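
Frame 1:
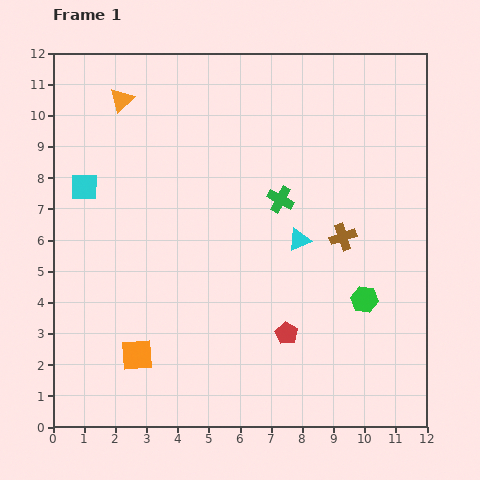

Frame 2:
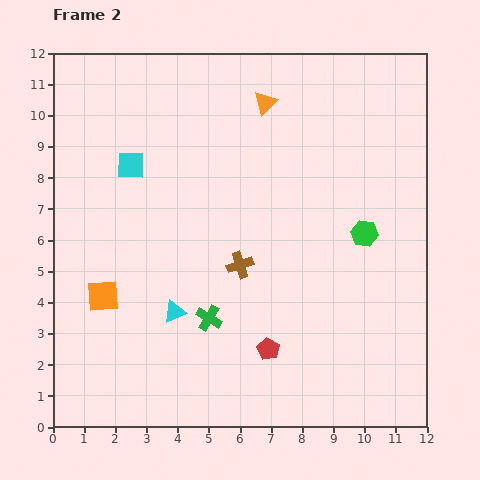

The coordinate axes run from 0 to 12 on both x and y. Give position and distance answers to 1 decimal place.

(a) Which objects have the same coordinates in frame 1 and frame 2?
none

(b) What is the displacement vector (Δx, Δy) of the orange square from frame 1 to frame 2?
(-1.1, 1.9)

The orange square was at (2.7, 2.3) in frame 1 and (1.6, 4.2) in frame 2.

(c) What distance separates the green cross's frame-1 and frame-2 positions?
4.4

The green cross moved from (7.3, 7.3) to (5.0, 3.5), a distance of √(2.3² + 3.8²) ≈ 4.4.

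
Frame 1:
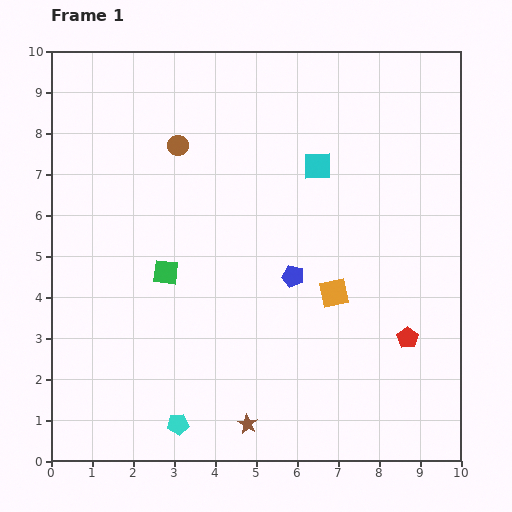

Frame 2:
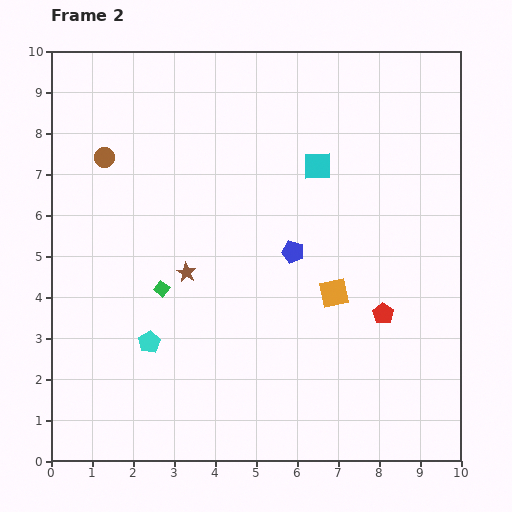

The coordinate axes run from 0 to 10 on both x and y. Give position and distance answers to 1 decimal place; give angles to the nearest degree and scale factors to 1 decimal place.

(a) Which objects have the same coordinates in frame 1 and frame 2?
the orange square, the cyan square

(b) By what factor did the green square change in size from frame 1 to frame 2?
0.6×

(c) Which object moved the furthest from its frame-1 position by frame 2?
the brown star

(moved 4.0; next 2.1)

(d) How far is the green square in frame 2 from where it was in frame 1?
0.4

The green square moved from (2.8, 4.6) to (2.7, 4.2), a distance of √(0.1² + 0.4²) ≈ 0.4.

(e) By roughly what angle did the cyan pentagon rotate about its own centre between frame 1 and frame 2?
25° counter-clockwise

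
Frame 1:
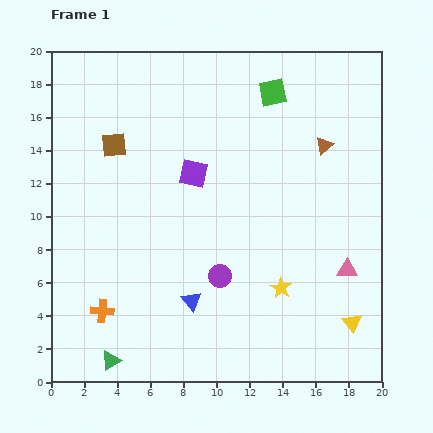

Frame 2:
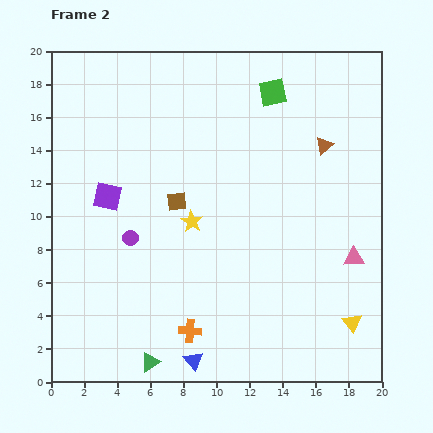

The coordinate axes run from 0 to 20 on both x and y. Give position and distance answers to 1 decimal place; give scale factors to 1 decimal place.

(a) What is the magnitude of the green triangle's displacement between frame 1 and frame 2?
2.4

The green triangle moved from (3.6, 1.3) to (6.0, 1.2), a distance of √(2.4² + 0.1²) ≈ 2.4.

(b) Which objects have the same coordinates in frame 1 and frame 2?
the yellow triangle, the green square, the brown triangle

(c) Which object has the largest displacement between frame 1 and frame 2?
the yellow star

(moved 6.7; next 5.9)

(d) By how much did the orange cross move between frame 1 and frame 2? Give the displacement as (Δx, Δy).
(5.3, -1.2)

The orange cross was at (3.1, 4.3) in frame 1 and (8.4, 3.1) in frame 2.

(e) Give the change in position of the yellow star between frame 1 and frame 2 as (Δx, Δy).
(-5.4, 4.0)

The yellow star was at (13.9, 5.7) in frame 1 and (8.5, 9.7) in frame 2.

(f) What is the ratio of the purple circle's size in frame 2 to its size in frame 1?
0.7×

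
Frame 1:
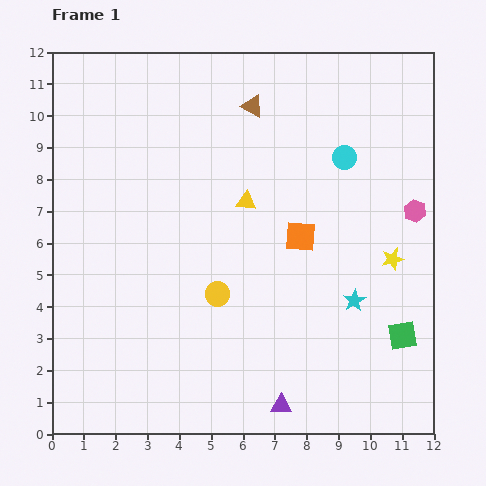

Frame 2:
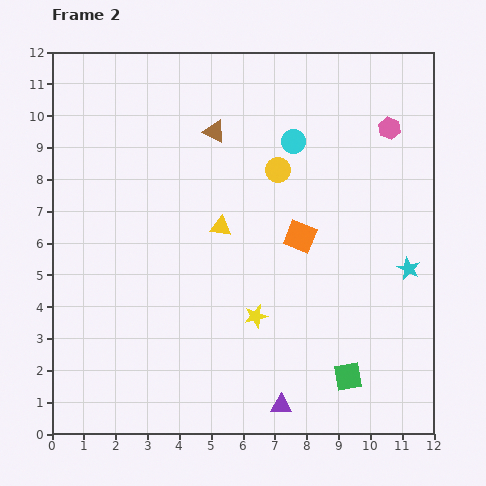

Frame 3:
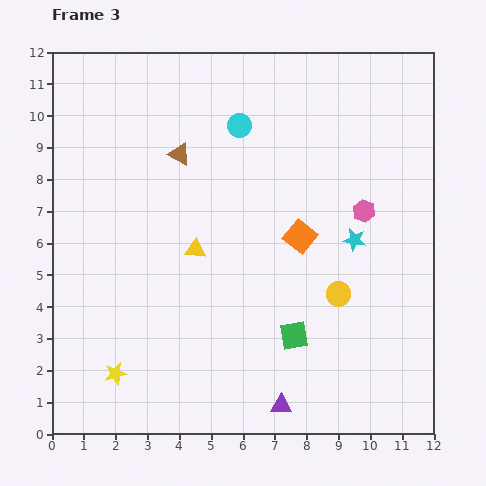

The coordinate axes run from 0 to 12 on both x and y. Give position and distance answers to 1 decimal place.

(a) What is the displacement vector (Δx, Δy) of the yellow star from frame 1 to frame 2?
(-4.3, -1.8)

The yellow star was at (10.7, 5.5) in frame 1 and (6.4, 3.7) in frame 2.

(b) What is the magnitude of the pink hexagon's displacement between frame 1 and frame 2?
2.7

The pink hexagon moved from (11.4, 7.0) to (10.6, 9.6), a distance of √(0.8² + 2.6²) ≈ 2.7.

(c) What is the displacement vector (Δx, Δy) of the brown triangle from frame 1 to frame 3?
(-2.3, -1.5)

The brown triangle was at (6.3, 10.3) in frame 1 and (4.0, 8.8) in frame 3.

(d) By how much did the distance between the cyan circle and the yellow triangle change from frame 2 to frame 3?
+0.6

Distance in frame 2: 3.5. Distance in frame 3: 4.1.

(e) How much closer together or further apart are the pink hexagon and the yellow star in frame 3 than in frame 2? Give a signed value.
+2.1

Distance in frame 2: 7.2. Distance in frame 3: 9.3.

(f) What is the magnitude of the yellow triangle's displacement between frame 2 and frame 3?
1.1

The yellow triangle moved from (5.3, 6.5) to (4.5, 5.8), a distance of √(0.8² + 0.7²) ≈ 1.1.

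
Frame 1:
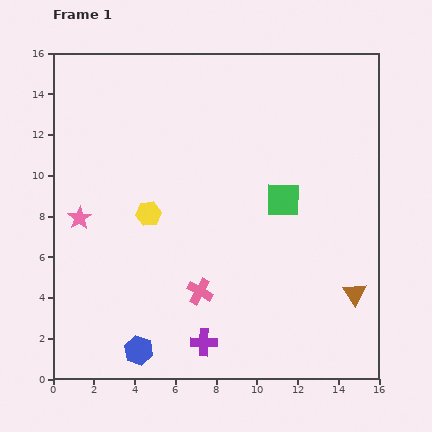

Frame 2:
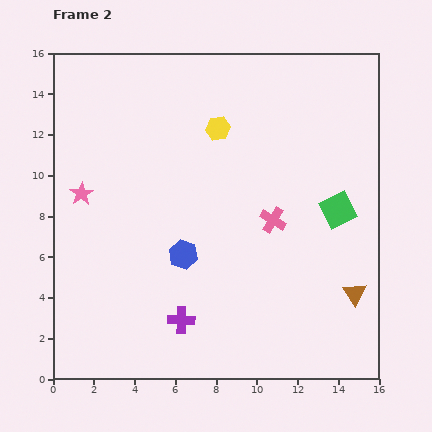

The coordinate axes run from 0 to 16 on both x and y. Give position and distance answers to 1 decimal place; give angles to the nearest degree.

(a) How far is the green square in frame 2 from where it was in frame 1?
2.7

The green square moved from (11.3, 8.8) to (14.0, 8.3), a distance of √(2.7² + 0.5²) ≈ 2.7.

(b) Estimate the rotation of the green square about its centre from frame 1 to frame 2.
28° counter-clockwise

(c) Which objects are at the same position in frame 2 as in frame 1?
the brown triangle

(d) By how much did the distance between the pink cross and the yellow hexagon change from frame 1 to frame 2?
+0.7

Distance in frame 1: 4.5. Distance in frame 2: 5.2.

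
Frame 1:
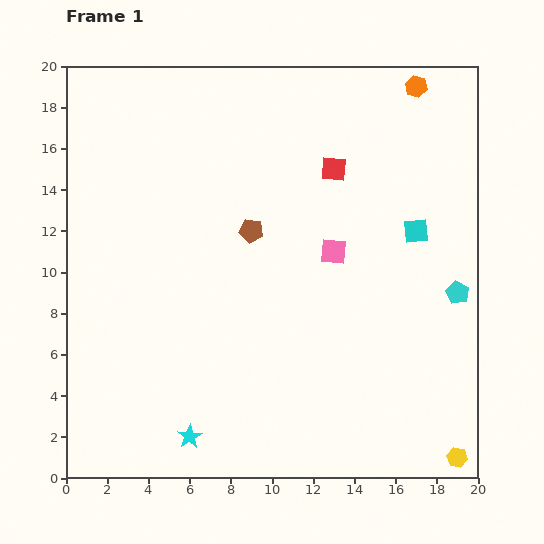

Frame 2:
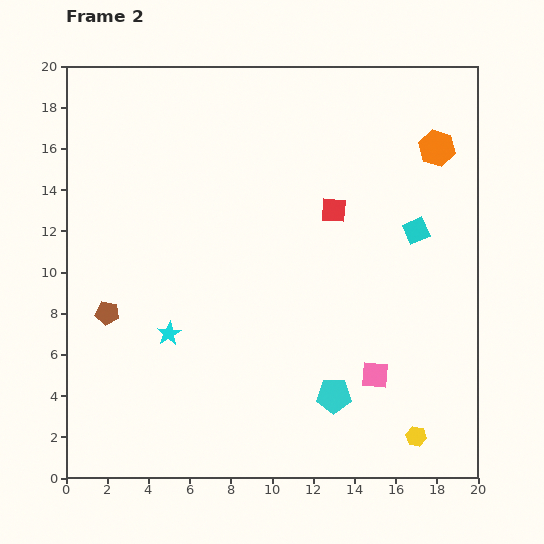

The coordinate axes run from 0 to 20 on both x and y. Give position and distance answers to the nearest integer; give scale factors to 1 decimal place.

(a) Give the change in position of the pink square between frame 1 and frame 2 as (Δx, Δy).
(2, -6)

The pink square was at (13, 11) in frame 1 and (15, 5) in frame 2.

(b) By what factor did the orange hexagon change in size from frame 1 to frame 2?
1.6×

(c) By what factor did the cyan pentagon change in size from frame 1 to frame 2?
1.5×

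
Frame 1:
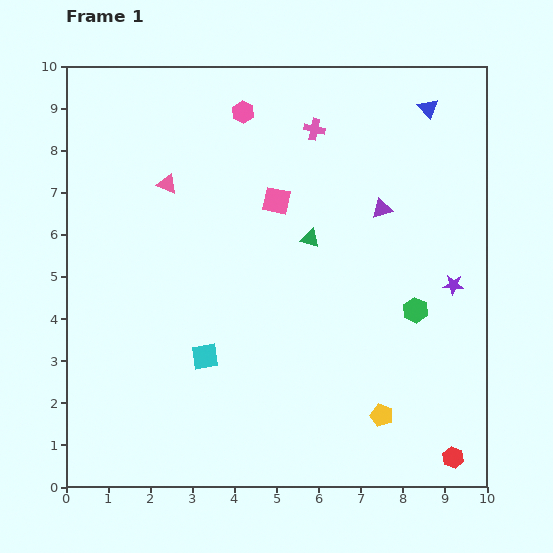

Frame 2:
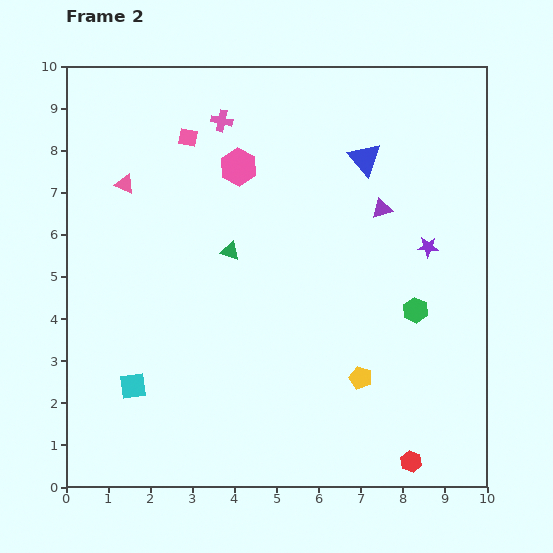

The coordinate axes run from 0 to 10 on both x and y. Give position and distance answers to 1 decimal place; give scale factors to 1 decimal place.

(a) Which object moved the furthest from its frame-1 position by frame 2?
the pink square

(moved 2.6; next 2.2)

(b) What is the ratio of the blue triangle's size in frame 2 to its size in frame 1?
1.6×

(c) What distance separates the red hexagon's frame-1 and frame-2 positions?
1.0

The red hexagon moved from (9.2, 0.7) to (8.2, 0.6), a distance of √(1.0² + 0.1²) ≈ 1.0.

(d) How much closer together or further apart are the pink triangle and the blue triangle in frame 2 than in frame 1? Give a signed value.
-0.8

Distance in frame 1: 6.5. Distance in frame 2: 5.7.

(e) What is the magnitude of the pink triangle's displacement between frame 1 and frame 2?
1.0

The pink triangle moved from (2.4, 7.2) to (1.4, 7.2), a distance of √(1.0² + 0.0²) ≈ 1.0.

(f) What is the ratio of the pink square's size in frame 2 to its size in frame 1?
0.7×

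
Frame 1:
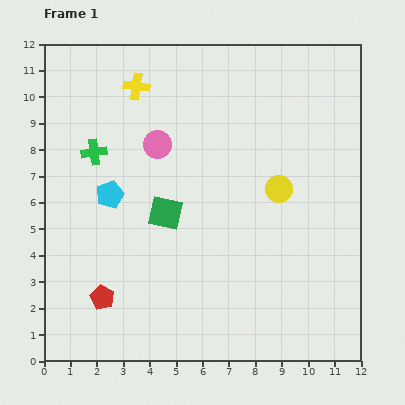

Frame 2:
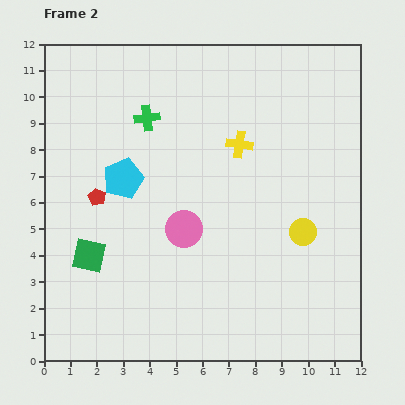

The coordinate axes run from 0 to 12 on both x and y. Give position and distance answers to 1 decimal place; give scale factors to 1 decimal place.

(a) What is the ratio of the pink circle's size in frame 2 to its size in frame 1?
1.3×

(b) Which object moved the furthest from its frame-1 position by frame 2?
the yellow cross

(moved 4.5; next 3.8)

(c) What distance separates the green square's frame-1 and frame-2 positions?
3.3

The green square moved from (4.6, 5.6) to (1.7, 4.0), a distance of √(2.9² + 1.6²) ≈ 3.3.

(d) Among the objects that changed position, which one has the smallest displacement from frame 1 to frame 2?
the cyan pentagon

(moved 0.8)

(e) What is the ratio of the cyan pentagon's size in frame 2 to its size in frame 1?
1.5×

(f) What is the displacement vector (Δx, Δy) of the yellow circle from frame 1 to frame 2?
(0.9, -1.6)

The yellow circle was at (8.9, 6.5) in frame 1 and (9.8, 4.9) in frame 2.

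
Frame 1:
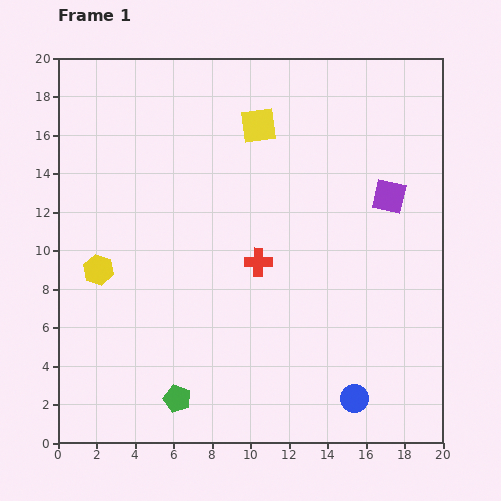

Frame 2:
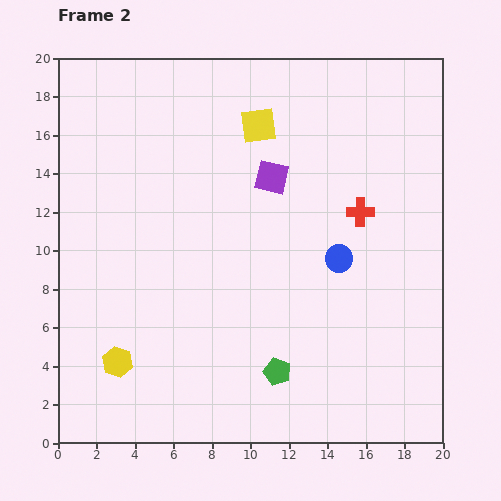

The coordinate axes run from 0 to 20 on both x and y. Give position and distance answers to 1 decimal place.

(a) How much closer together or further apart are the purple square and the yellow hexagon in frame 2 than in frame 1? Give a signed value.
-3.1

Distance in frame 1: 15.6. Distance in frame 2: 12.5.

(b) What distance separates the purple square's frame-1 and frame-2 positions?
6.2

The purple square moved from (17.2, 12.8) to (11.1, 13.8), a distance of √(6.1² + 1.0²) ≈ 6.2.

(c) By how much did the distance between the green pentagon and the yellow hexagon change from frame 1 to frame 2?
+0.4

Distance in frame 1: 7.9. Distance in frame 2: 8.3.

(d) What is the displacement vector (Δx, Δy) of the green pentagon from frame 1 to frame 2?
(5.2, 1.4)

The green pentagon was at (6.2, 2.3) in frame 1 and (11.4, 3.7) in frame 2.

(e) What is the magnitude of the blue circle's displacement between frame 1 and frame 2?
7.3

The blue circle moved from (15.4, 2.3) to (14.6, 9.6), a distance of √(0.8² + 7.3²) ≈ 7.3.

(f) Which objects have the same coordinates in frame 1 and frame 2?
the yellow square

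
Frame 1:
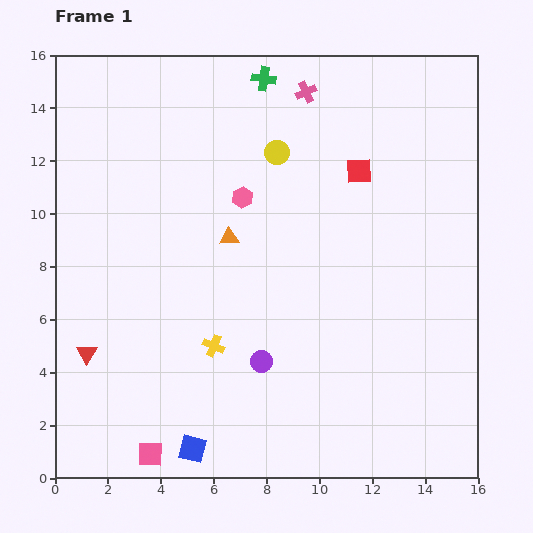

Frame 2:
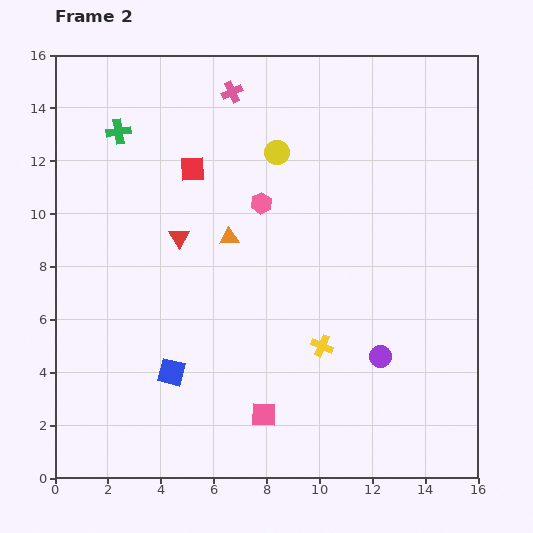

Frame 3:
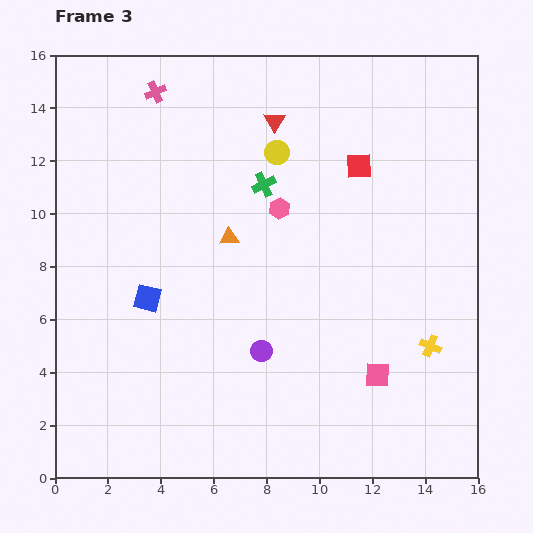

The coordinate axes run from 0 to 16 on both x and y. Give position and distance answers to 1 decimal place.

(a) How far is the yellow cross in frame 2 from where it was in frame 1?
4.1

The yellow cross moved from (6.0, 5.0) to (10.1, 5.0), a distance of √(4.1² + 0.0²) ≈ 4.1.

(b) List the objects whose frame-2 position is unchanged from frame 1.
the yellow circle, the orange triangle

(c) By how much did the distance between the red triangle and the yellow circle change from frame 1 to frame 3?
-9.3

Distance in frame 1: 10.5. Distance in frame 3: 1.2.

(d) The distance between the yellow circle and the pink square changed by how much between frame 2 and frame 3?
-0.7

Distance in frame 2: 9.9. Distance in frame 3: 9.2.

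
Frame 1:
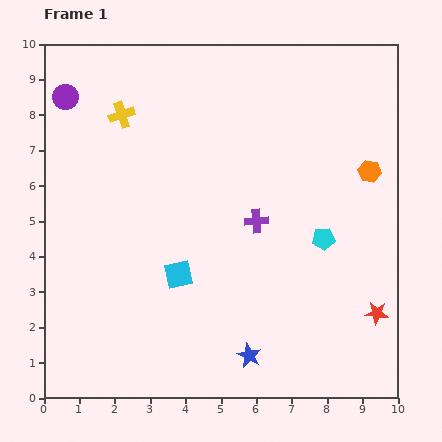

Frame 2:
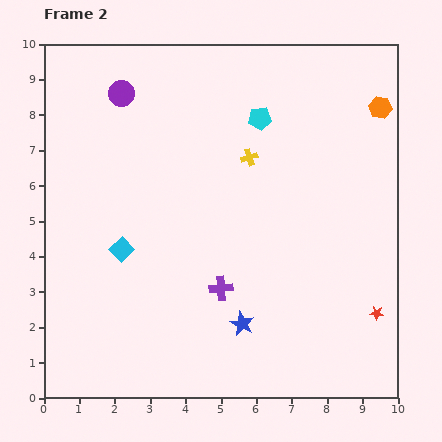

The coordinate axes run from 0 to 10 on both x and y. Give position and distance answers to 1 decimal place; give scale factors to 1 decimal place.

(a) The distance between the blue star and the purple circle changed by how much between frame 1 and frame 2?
-1.7

Distance in frame 1: 9.0. Distance in frame 2: 7.3.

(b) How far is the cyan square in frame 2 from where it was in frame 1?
1.7

The cyan square moved from (3.8, 3.5) to (2.2, 4.2), a distance of √(1.6² + 0.7²) ≈ 1.7.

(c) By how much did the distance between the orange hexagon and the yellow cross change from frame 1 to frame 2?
-3.2

Distance in frame 1: 7.2. Distance in frame 2: 4.0.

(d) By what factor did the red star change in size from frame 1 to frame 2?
0.6×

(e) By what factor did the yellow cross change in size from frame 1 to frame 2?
0.6×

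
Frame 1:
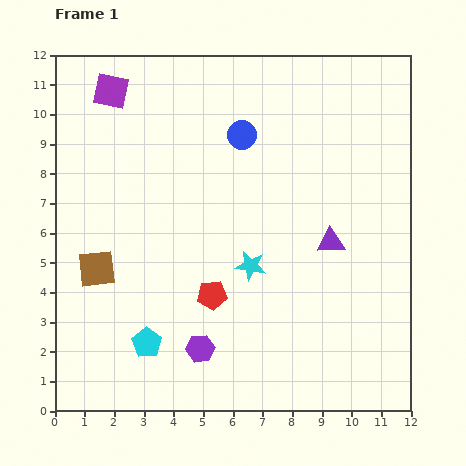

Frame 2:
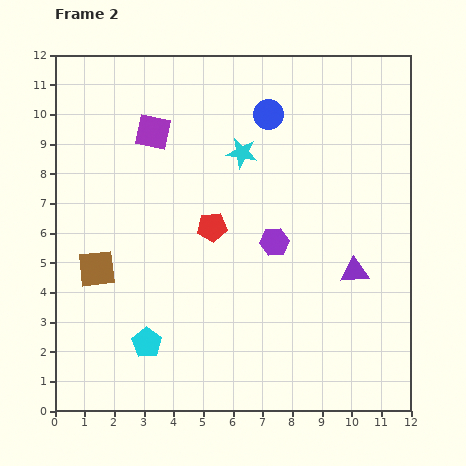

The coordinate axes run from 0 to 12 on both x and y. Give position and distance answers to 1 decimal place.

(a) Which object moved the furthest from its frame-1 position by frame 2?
the purple hexagon

(moved 4.4; next 3.8)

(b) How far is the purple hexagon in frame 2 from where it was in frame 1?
4.4

The purple hexagon moved from (4.9, 2.1) to (7.4, 5.7), a distance of √(2.5² + 3.6²) ≈ 4.4.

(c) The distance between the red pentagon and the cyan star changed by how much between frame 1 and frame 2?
+1.1

Distance in frame 1: 1.6. Distance in frame 2: 2.7.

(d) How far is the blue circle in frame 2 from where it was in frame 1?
1.1

The blue circle moved from (6.3, 9.3) to (7.2, 10.0), a distance of √(0.9² + 0.7²) ≈ 1.1.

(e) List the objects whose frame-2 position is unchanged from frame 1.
the cyan pentagon, the brown square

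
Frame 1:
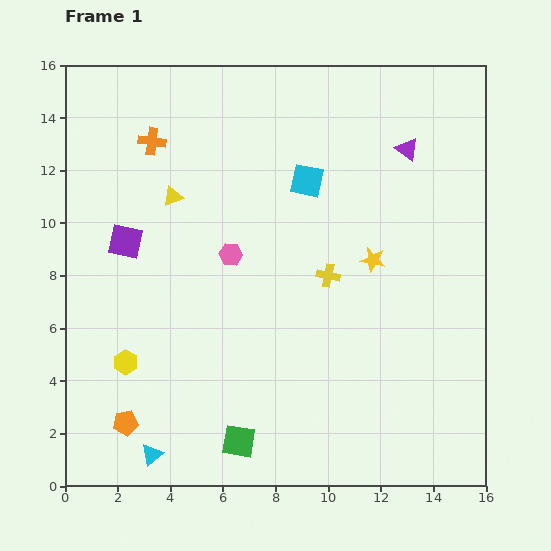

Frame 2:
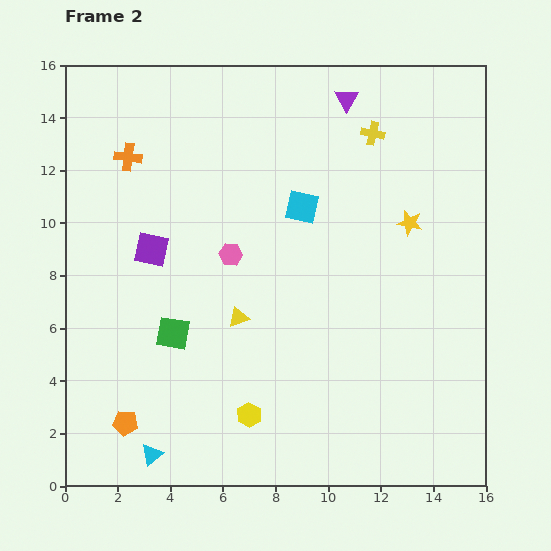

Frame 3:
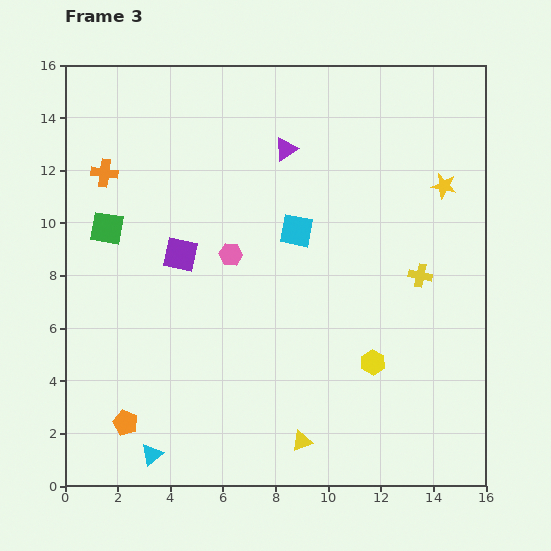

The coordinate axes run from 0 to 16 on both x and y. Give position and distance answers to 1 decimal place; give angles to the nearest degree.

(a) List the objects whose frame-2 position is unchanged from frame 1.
the pink hexagon, the orange pentagon, the cyan triangle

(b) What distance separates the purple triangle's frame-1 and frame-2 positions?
3.0

The purple triangle moved from (13.0, 12.8) to (10.7, 14.7), a distance of √(2.3² + 1.9²) ≈ 3.0.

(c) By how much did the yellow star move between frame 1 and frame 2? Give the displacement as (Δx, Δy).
(1.4, 1.4)

The yellow star was at (11.7, 8.6) in frame 1 and (13.1, 10.0) in frame 2.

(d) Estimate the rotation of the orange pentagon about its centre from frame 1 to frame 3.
31° clockwise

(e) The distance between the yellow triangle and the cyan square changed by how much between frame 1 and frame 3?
+2.9

Distance in frame 1: 5.1. Distance in frame 3: 8.0.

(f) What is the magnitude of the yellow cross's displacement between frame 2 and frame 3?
5.7

The yellow cross moved from (11.7, 13.4) to (13.5, 8.0), a distance of √(1.8² + 5.4²) ≈ 5.7.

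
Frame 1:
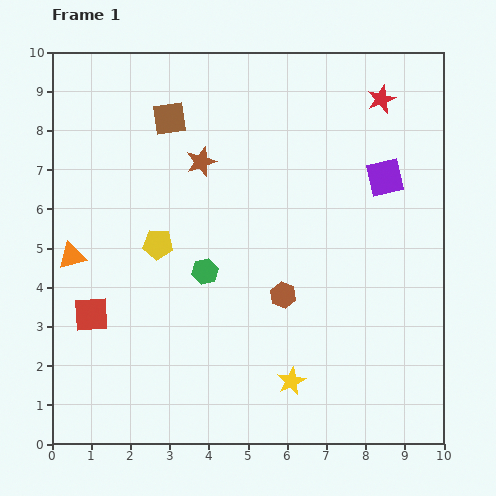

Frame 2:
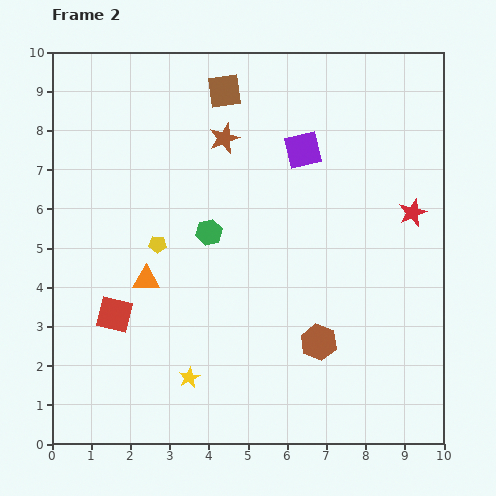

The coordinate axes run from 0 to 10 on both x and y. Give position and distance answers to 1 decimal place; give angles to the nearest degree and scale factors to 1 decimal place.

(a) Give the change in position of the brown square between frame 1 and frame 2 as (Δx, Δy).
(1.4, 0.7)

The brown square was at (3.0, 8.3) in frame 1 and (4.4, 9.0) in frame 2.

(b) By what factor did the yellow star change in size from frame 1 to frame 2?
0.7×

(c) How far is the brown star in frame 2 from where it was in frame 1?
0.8

The brown star moved from (3.8, 7.2) to (4.4, 7.8), a distance of √(0.6² + 0.6²) ≈ 0.8.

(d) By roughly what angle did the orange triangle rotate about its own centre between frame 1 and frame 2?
16° clockwise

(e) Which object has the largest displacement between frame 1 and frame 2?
the red star

(moved 3.0; next 2.6)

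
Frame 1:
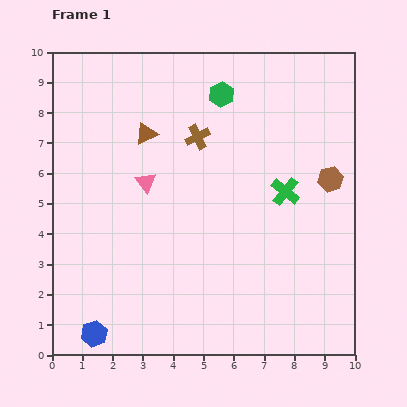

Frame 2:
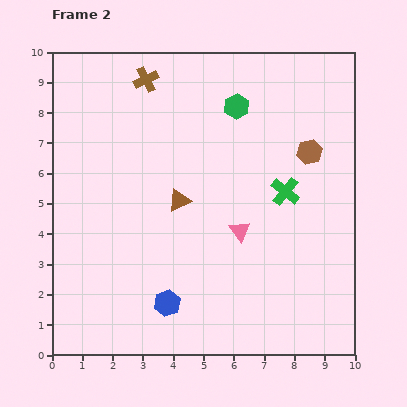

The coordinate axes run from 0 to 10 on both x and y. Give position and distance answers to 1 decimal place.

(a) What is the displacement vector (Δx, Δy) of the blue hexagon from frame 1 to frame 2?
(2.4, 1.0)

The blue hexagon was at (1.4, 0.7) in frame 1 and (3.8, 1.7) in frame 2.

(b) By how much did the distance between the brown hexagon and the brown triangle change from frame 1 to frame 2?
-1.7

Distance in frame 1: 6.3. Distance in frame 2: 4.6.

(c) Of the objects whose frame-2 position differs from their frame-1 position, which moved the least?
the green hexagon

(moved 0.6)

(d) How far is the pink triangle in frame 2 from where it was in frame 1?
3.5

The pink triangle moved from (3.1, 5.7) to (6.2, 4.1), a distance of √(3.1² + 1.6²) ≈ 3.5.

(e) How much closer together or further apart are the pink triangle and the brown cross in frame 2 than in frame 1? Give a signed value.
+3.6

Distance in frame 1: 2.3. Distance in frame 2: 5.9.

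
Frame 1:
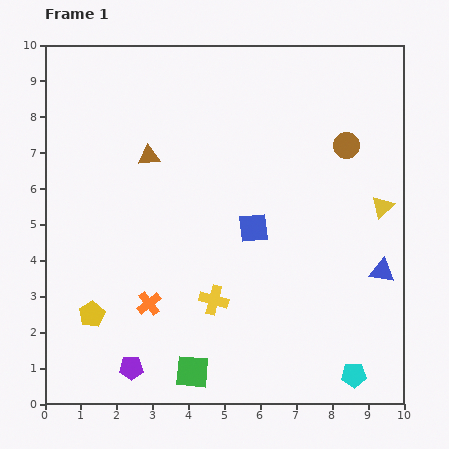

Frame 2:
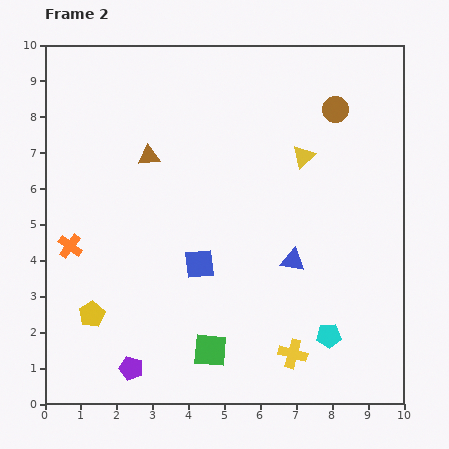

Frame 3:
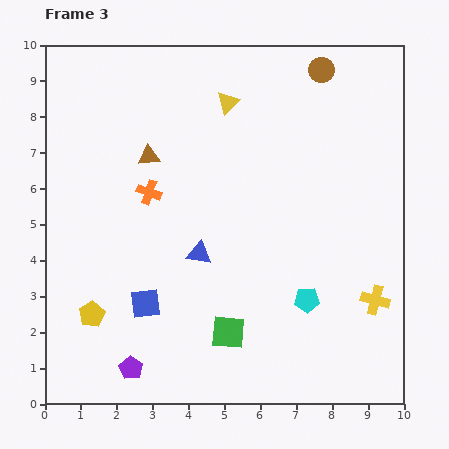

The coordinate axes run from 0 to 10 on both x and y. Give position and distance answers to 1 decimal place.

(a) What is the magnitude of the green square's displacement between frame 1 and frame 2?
0.8

The green square moved from (4.1, 0.9) to (4.6, 1.5), a distance of √(0.5² + 0.6²) ≈ 0.8.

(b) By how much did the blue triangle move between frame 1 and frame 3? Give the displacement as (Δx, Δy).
(-5.1, 0.5)

The blue triangle was at (9.4, 3.7) in frame 1 and (4.3, 4.2) in frame 3.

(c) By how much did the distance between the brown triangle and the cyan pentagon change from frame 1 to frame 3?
-2.4

Distance in frame 1: 8.3. Distance in frame 3: 5.9.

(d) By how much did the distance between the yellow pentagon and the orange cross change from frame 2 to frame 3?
+1.8

Distance in frame 2: 2.0. Distance in frame 3: 3.8.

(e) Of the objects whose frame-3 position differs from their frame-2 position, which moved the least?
the green square

(moved 0.7)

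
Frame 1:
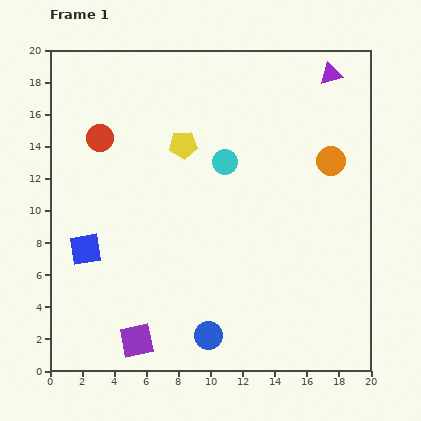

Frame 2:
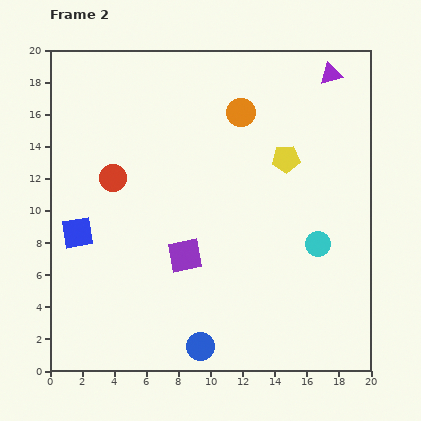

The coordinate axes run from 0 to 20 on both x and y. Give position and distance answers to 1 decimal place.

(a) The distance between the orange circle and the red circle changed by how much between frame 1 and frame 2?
-5.5

Distance in frame 1: 14.5. Distance in frame 2: 9.0.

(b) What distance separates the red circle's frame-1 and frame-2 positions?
2.6

The red circle moved from (3.1, 14.5) to (3.9, 12.0), a distance of √(0.8² + 2.5²) ≈ 2.6.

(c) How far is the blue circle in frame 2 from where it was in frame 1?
0.9

The blue circle moved from (9.9, 2.2) to (9.4, 1.5), a distance of √(0.5² + 0.7²) ≈ 0.9.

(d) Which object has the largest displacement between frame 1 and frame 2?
the cyan circle

(moved 7.7; next 6.5)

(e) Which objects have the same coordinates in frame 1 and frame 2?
the purple triangle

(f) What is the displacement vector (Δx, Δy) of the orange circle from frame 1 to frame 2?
(-5.6, 3.0)

The orange circle was at (17.5, 13.1) in frame 1 and (11.9, 16.1) in frame 2.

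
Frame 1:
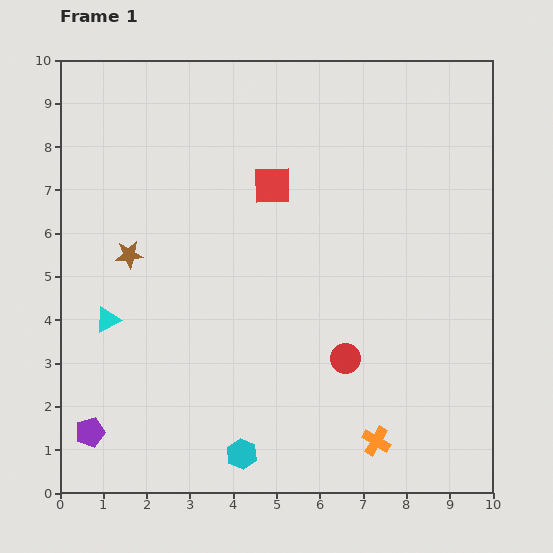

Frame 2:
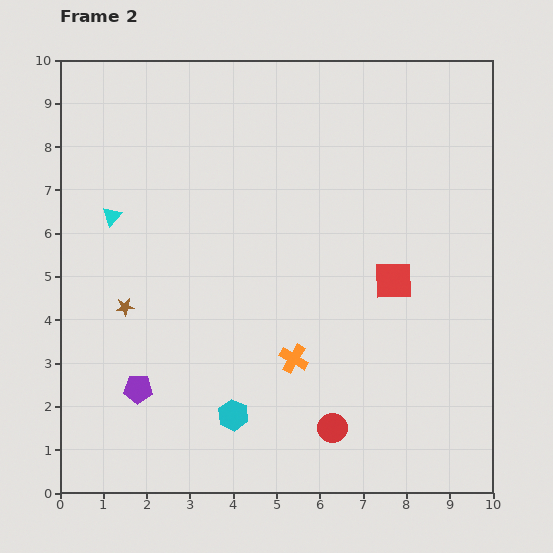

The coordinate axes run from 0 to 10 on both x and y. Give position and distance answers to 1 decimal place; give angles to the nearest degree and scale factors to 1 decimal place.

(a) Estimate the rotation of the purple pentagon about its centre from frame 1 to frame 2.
18° clockwise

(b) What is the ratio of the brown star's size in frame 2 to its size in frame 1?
0.6×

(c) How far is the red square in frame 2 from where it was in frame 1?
3.6

The red square moved from (4.9, 7.1) to (7.7, 4.9), a distance of √(2.8² + 2.2²) ≈ 3.6.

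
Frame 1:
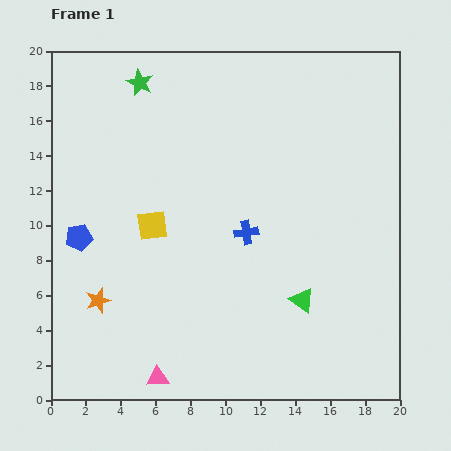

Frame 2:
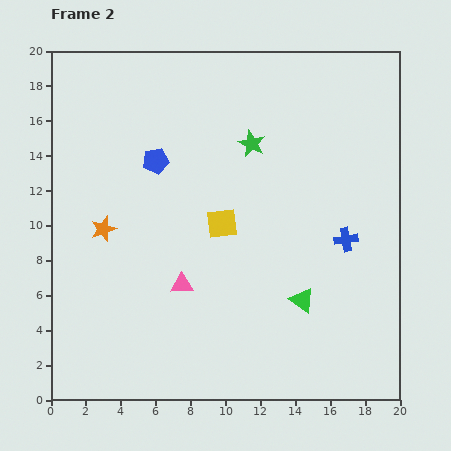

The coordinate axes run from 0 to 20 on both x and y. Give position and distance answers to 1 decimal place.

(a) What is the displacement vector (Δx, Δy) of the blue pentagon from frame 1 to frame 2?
(4.4, 4.4)

The blue pentagon was at (1.6, 9.3) in frame 1 and (6.0, 13.7) in frame 2.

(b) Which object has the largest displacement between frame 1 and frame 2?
the green star

(moved 7.3; next 6.2)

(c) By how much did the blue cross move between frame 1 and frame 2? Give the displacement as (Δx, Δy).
(5.7, -0.4)

The blue cross was at (11.2, 9.6) in frame 1 and (16.9, 9.2) in frame 2.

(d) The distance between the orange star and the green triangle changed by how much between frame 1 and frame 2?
+0.4

Distance in frame 1: 11.7. Distance in frame 2: 12.1.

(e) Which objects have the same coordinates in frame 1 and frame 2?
the green triangle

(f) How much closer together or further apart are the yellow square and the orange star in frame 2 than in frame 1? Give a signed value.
+1.5

Distance in frame 1: 5.3. Distance in frame 2: 6.8.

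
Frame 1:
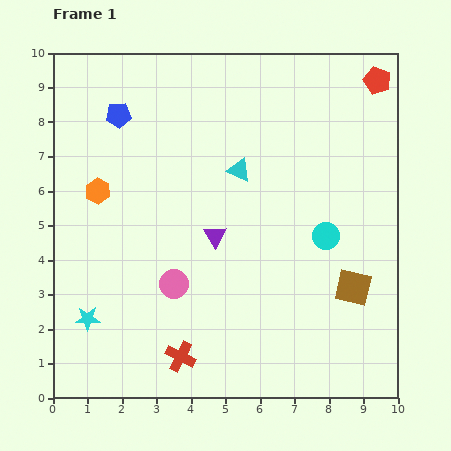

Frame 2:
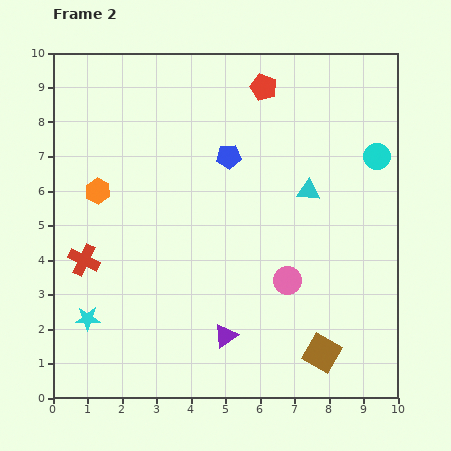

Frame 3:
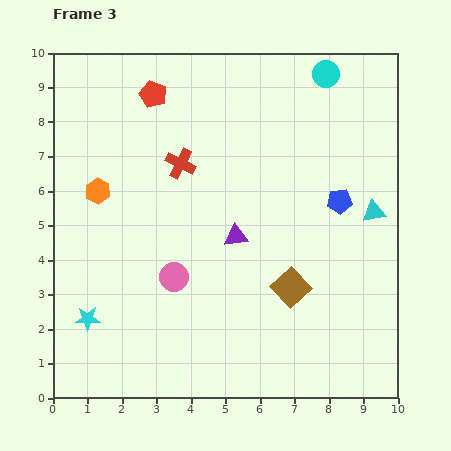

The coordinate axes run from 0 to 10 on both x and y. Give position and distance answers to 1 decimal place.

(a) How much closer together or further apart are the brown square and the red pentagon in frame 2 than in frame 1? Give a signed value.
+1.9

Distance in frame 1: 6.0. Distance in frame 2: 7.9.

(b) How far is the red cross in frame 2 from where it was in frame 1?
4.0

The red cross moved from (3.7, 1.2) to (0.9, 4.0), a distance of √(2.8² + 2.8²) ≈ 4.0.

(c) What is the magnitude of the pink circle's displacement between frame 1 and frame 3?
0.2

The pink circle moved from (3.5, 3.3) to (3.5, 3.5), a distance of √(0.0² + 0.2²) ≈ 0.2.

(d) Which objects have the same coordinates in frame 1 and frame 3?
the orange hexagon, the cyan star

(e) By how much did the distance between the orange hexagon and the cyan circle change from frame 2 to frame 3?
-0.8

Distance in frame 2: 8.2. Distance in frame 3: 7.4.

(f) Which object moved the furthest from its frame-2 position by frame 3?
the red cross

(moved 4.0; next 3.5)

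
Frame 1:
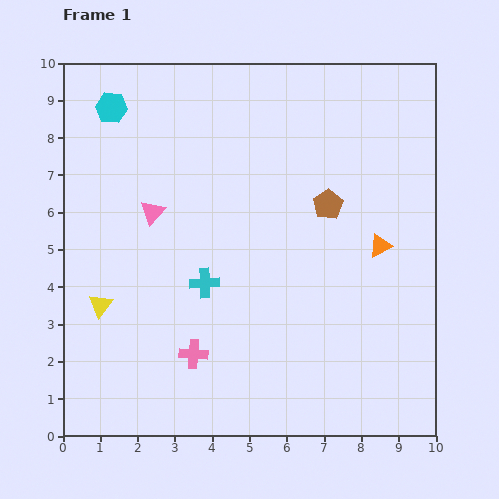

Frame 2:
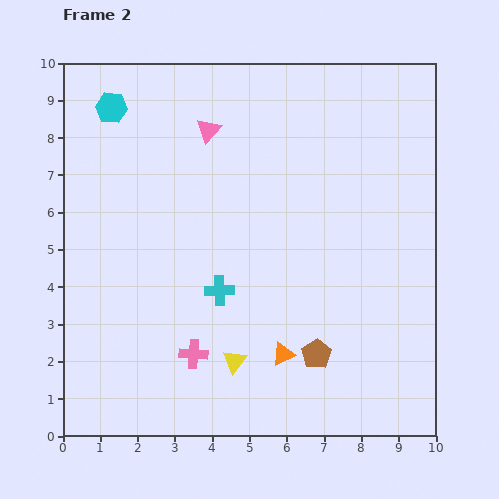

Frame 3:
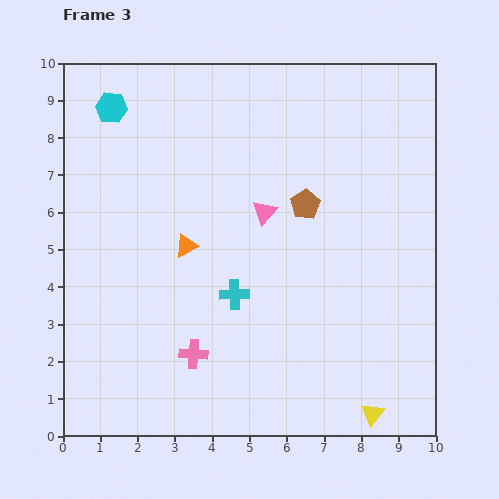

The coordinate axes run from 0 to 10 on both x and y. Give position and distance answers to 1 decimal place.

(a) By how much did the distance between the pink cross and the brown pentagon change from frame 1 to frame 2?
-2.1

Distance in frame 1: 5.4. Distance in frame 2: 3.3.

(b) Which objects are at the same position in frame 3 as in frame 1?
the cyan hexagon, the pink cross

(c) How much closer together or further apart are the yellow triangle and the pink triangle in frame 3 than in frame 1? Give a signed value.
+3.2

Distance in frame 1: 2.9. Distance in frame 3: 6.1.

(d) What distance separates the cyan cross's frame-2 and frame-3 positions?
0.4

The cyan cross moved from (4.2, 3.9) to (4.6, 3.8), a distance of √(0.4² + 0.1²) ≈ 0.4.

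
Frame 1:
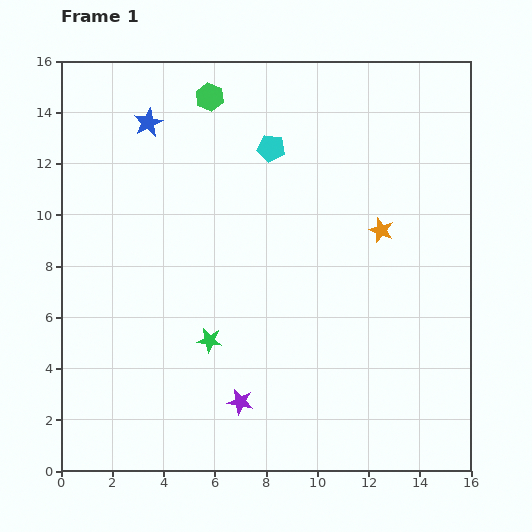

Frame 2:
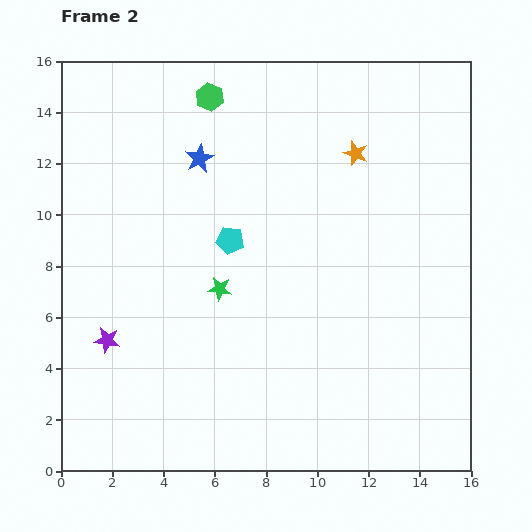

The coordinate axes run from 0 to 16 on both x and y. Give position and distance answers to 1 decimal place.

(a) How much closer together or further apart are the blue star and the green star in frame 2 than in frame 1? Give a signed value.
-3.6

Distance in frame 1: 8.8. Distance in frame 2: 5.2.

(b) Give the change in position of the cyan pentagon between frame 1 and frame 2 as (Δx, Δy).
(-1.6, -3.6)

The cyan pentagon was at (8.2, 12.6) in frame 1 and (6.6, 9.0) in frame 2.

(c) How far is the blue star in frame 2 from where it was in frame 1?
2.4

The blue star moved from (3.4, 13.6) to (5.4, 12.2), a distance of √(2.0² + 1.4²) ≈ 2.4.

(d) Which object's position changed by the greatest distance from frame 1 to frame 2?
the purple star

(moved 5.7; next 3.9)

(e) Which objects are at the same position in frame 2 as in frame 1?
the green hexagon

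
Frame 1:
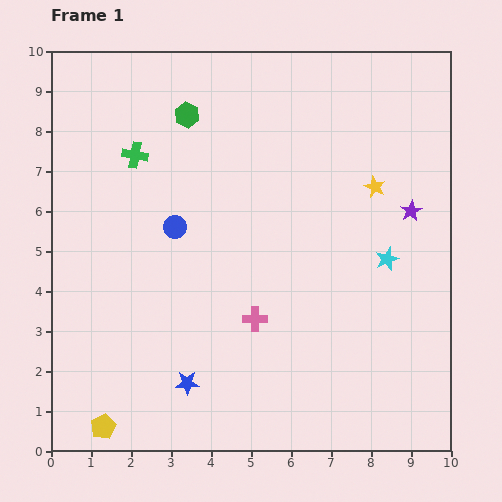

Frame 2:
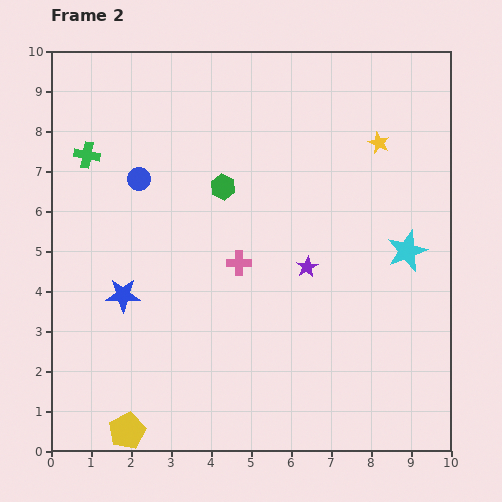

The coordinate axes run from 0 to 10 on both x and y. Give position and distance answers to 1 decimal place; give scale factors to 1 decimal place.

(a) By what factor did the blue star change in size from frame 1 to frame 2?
1.4×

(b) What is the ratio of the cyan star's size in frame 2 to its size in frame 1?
1.7×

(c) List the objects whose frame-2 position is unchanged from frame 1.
none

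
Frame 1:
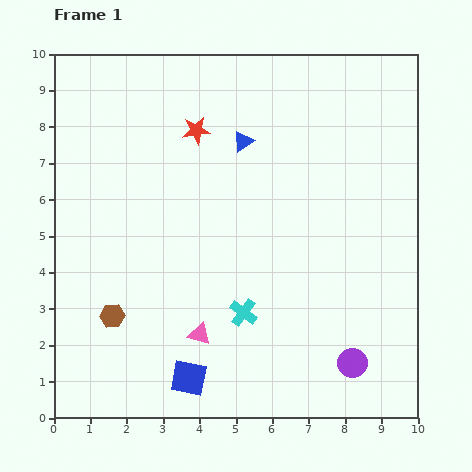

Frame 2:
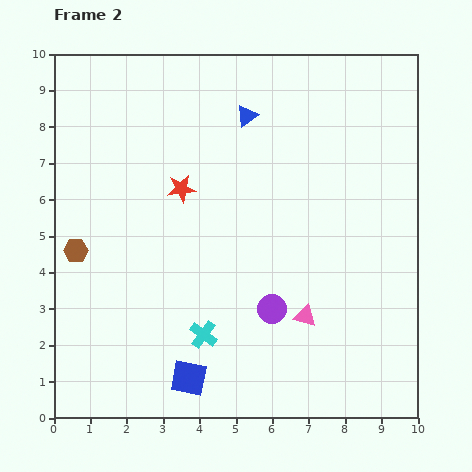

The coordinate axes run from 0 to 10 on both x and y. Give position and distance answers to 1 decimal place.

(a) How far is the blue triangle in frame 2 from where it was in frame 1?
0.7

The blue triangle moved from (5.2, 7.6) to (5.3, 8.3), a distance of √(0.1² + 0.7²) ≈ 0.7.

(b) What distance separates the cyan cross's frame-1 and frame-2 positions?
1.3

The cyan cross moved from (5.2, 2.9) to (4.1, 2.3), a distance of √(1.1² + 0.6²) ≈ 1.3.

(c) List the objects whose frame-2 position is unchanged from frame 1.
the blue square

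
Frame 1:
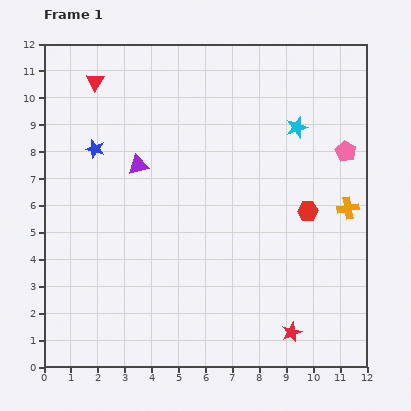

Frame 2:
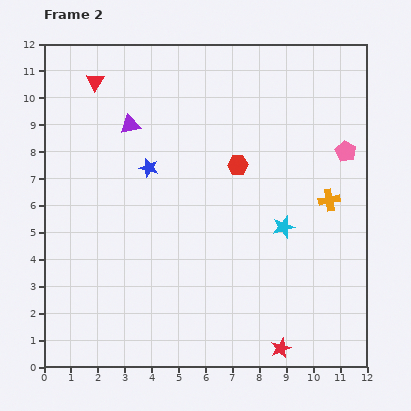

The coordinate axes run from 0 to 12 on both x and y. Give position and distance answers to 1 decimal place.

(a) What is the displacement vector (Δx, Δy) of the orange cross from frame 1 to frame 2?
(-0.7, 0.3)

The orange cross was at (11.3, 5.9) in frame 1 and (10.6, 6.2) in frame 2.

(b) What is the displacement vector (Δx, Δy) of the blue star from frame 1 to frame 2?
(2.0, -0.7)

The blue star was at (1.9, 8.1) in frame 1 and (3.9, 7.4) in frame 2.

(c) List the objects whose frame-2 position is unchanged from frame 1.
the pink pentagon, the red triangle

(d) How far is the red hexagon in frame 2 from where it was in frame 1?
3.1

The red hexagon moved from (9.8, 5.8) to (7.2, 7.5), a distance of √(2.6² + 1.7²) ≈ 3.1.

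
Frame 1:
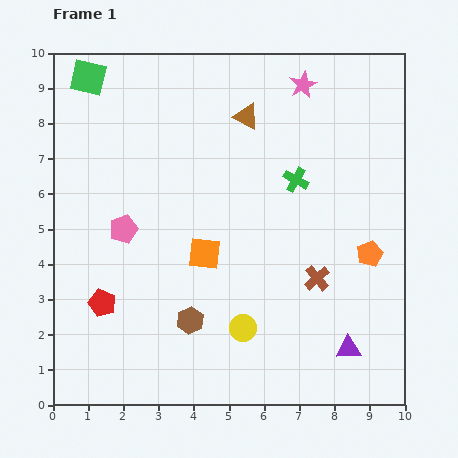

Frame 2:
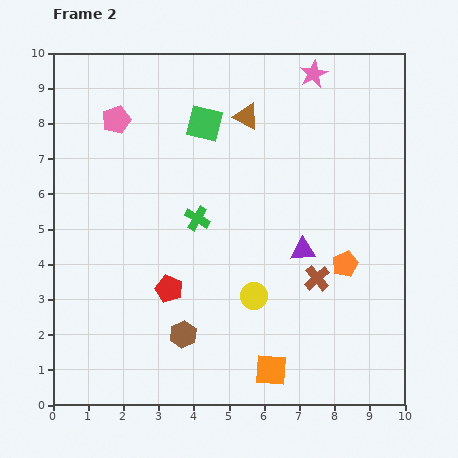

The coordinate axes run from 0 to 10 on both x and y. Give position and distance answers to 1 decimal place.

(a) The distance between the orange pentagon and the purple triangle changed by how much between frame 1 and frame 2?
-1.5

Distance in frame 1: 2.8. Distance in frame 2: 1.3.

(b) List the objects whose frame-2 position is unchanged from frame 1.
the brown cross, the brown triangle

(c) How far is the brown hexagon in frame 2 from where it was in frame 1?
0.4

The brown hexagon moved from (3.9, 2.4) to (3.7, 2.0), a distance of √(0.2² + 0.4²) ≈ 0.4.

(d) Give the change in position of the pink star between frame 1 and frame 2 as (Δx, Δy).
(0.3, 0.3)

The pink star was at (7.1, 9.1) in frame 1 and (7.4, 9.4) in frame 2.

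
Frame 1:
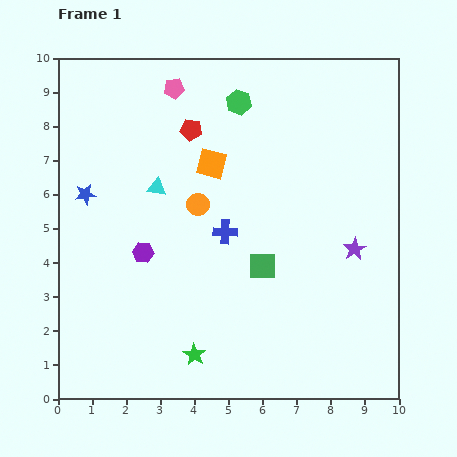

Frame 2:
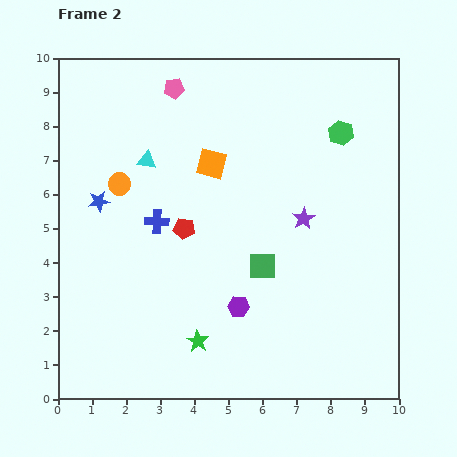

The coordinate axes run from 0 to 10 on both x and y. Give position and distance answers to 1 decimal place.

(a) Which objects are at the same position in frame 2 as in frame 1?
the orange square, the pink pentagon, the green square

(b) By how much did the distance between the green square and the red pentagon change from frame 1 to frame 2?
-2.0

Distance in frame 1: 4.5. Distance in frame 2: 2.5.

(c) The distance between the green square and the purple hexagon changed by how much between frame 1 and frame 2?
-2.1

Distance in frame 1: 3.5. Distance in frame 2: 1.4.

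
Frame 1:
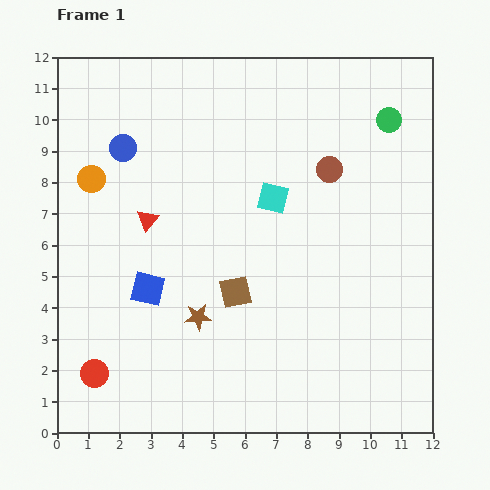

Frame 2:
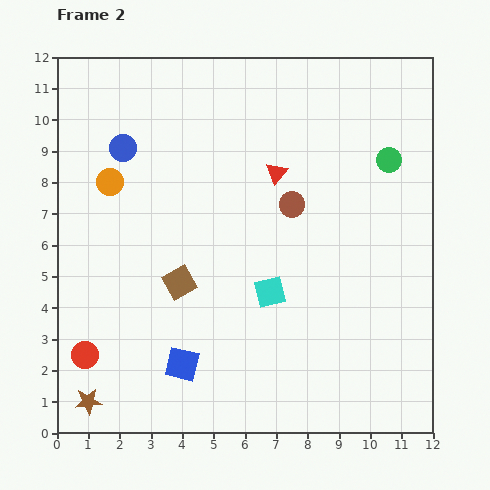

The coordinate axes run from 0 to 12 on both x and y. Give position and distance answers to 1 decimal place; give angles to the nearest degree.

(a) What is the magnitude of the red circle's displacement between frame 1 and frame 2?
0.7

The red circle moved from (1.2, 1.9) to (0.9, 2.5), a distance of √(0.3² + 0.6²) ≈ 0.7.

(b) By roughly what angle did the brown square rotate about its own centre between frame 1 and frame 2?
18° counter-clockwise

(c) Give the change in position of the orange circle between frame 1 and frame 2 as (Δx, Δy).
(0.6, -0.1)

The orange circle was at (1.1, 8.1) in frame 1 and (1.7, 8.0) in frame 2.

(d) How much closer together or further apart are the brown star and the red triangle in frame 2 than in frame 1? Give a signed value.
+5.9

Distance in frame 1: 3.5. Distance in frame 2: 9.4.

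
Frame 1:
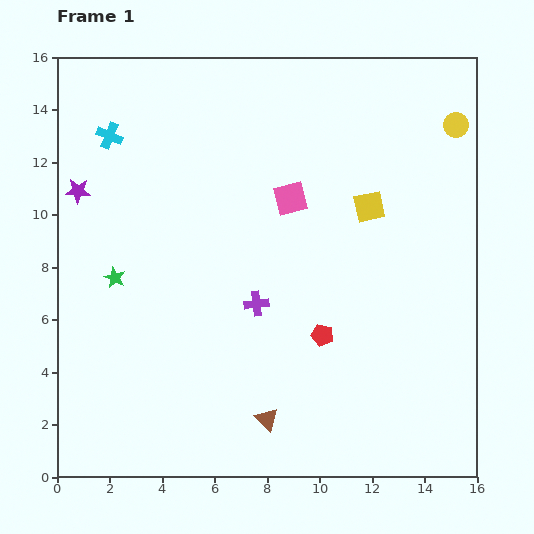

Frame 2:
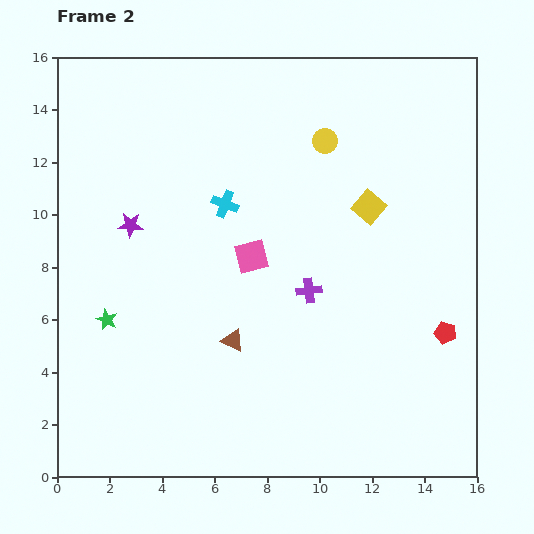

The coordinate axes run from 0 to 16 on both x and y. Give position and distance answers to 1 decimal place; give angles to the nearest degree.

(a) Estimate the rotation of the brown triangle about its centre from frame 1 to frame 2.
23° counter-clockwise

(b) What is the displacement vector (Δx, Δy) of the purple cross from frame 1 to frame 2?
(2.0, 0.5)

The purple cross was at (7.6, 6.6) in frame 1 and (9.6, 7.1) in frame 2.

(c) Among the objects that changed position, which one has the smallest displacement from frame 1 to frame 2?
the green star

(moved 1.6)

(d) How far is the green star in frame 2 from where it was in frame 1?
1.6

The green star moved from (2.2, 7.6) to (1.9, 6.0), a distance of √(0.3² + 1.6²) ≈ 1.6.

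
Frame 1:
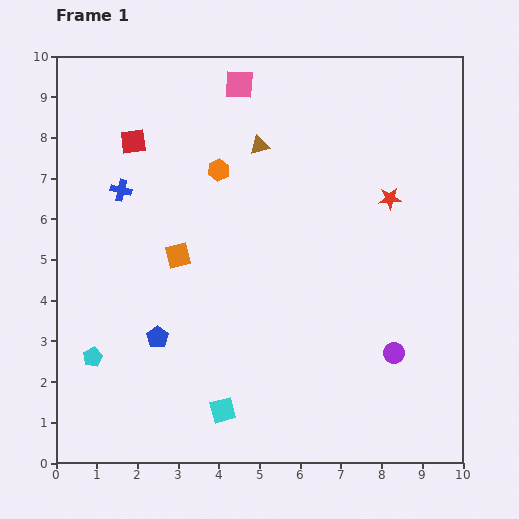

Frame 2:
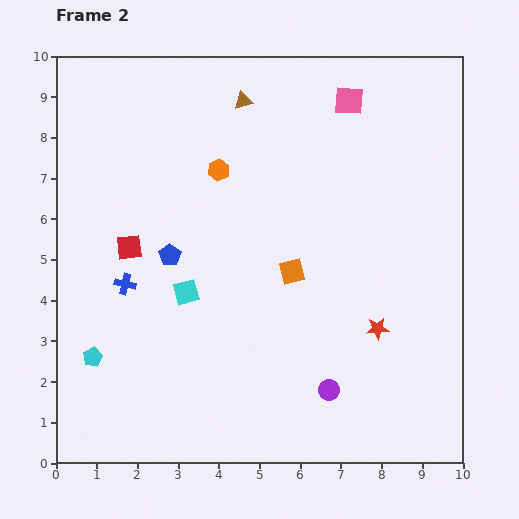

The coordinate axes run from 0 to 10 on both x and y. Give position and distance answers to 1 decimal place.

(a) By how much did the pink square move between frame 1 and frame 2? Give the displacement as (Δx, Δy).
(2.7, -0.4)

The pink square was at (4.5, 9.3) in frame 1 and (7.2, 8.9) in frame 2.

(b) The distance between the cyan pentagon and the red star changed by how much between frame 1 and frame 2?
-1.3

Distance in frame 1: 8.3. Distance in frame 2: 7.0.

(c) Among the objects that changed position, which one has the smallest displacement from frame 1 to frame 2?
the brown triangle

(moved 1.2)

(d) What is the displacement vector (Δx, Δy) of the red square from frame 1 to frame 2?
(-0.1, -2.6)

The red square was at (1.9, 7.9) in frame 1 and (1.8, 5.3) in frame 2.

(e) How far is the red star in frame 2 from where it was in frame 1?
3.2

The red star moved from (8.2, 6.5) to (7.9, 3.3), a distance of √(0.3² + 3.2²) ≈ 3.2.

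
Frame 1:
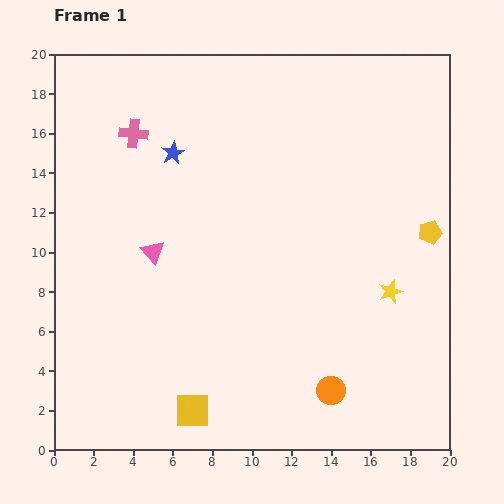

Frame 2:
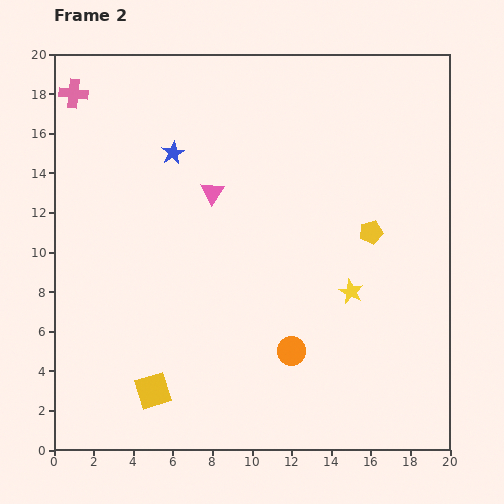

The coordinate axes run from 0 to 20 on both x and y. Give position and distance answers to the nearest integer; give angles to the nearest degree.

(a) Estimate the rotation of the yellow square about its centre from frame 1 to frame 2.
16° counter-clockwise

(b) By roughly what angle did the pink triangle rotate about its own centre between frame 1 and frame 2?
15° clockwise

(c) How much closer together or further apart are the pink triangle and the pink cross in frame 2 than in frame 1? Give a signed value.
+3

Distance in frame 1: 6. Distance in frame 2: 9.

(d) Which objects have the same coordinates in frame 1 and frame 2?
the blue star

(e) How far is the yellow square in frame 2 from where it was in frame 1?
2

The yellow square moved from (7, 2) to (5, 3), a distance of √(2² + 1²) ≈ 2.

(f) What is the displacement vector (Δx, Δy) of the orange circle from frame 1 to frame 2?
(-2, 2)

The orange circle was at (14, 3) in frame 1 and (12, 5) in frame 2.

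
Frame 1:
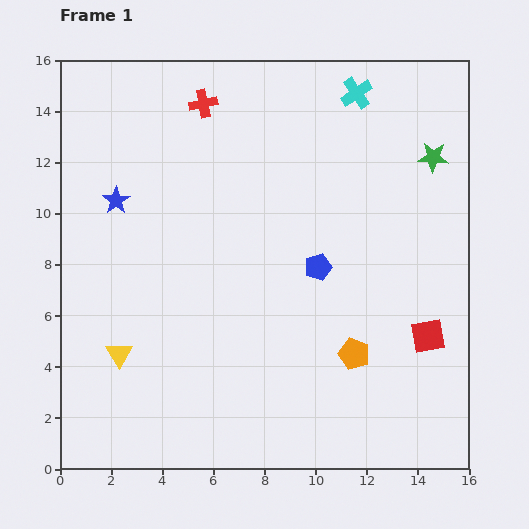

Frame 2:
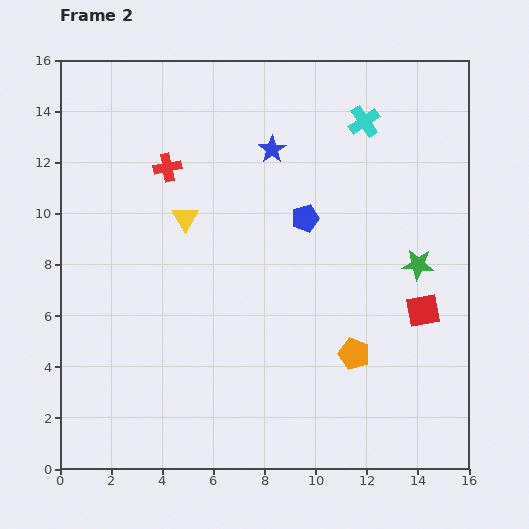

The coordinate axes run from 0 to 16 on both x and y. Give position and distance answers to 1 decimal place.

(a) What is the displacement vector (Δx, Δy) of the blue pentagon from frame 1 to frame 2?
(-0.5, 1.9)

The blue pentagon was at (10.1, 7.9) in frame 1 and (9.6, 9.8) in frame 2.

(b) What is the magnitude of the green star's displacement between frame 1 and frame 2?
4.2

The green star moved from (14.6, 12.2) to (14.0, 8.0), a distance of √(0.6² + 4.2²) ≈ 4.2.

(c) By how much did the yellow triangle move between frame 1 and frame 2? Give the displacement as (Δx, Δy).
(2.6, 5.3)

The yellow triangle was at (2.3, 4.5) in frame 1 and (4.9, 9.8) in frame 2.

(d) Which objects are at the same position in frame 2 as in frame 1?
the orange pentagon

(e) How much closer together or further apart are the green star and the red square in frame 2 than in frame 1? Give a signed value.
-5.2

Distance in frame 1: 7.0. Distance in frame 2: 1.8.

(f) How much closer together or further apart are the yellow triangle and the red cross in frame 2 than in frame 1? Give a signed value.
-8.2

Distance in frame 1: 10.3. Distance in frame 2: 2.1.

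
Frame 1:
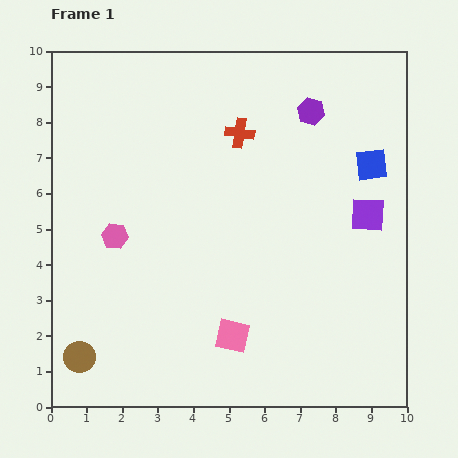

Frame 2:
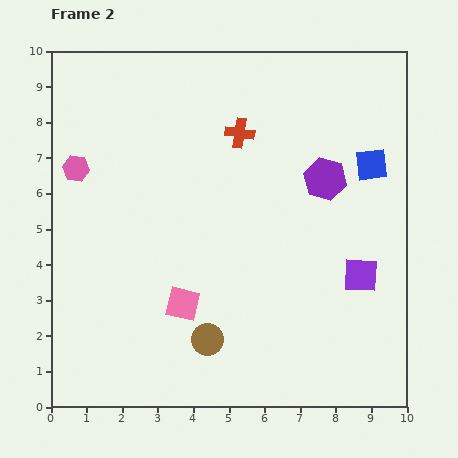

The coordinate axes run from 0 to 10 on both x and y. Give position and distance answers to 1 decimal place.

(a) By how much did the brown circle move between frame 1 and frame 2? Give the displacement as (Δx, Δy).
(3.6, 0.5)

The brown circle was at (0.8, 1.4) in frame 1 and (4.4, 1.9) in frame 2.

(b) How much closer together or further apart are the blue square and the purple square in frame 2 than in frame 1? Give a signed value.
+1.7

Distance in frame 1: 1.4. Distance in frame 2: 3.1.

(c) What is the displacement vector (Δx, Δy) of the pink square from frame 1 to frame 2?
(-1.4, 0.9)

The pink square was at (5.1, 2.0) in frame 1 and (3.7, 2.9) in frame 2.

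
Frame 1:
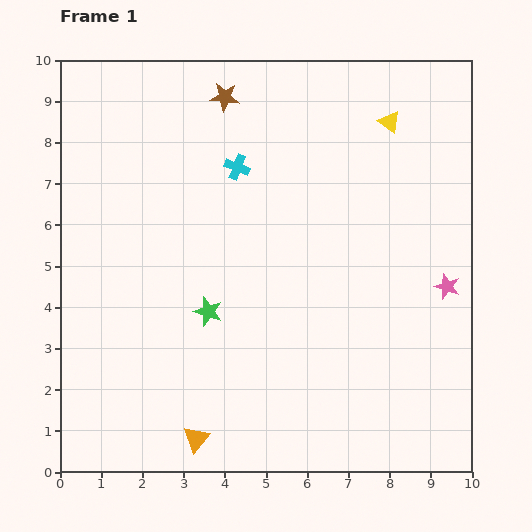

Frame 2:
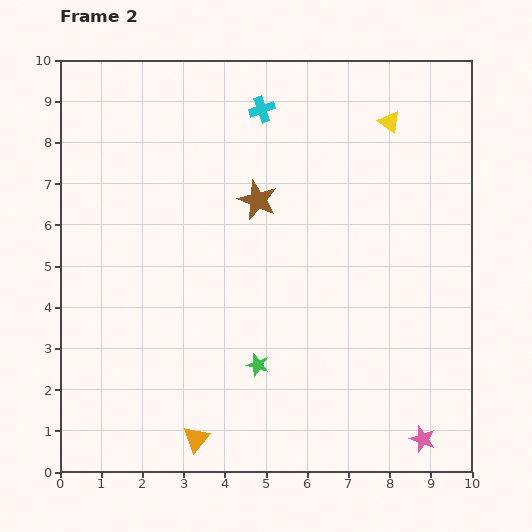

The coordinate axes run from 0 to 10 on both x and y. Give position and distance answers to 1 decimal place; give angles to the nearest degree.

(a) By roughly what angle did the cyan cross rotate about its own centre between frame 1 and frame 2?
40° counter-clockwise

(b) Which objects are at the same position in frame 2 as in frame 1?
the orange triangle, the yellow triangle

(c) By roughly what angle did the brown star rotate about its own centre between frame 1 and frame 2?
17° clockwise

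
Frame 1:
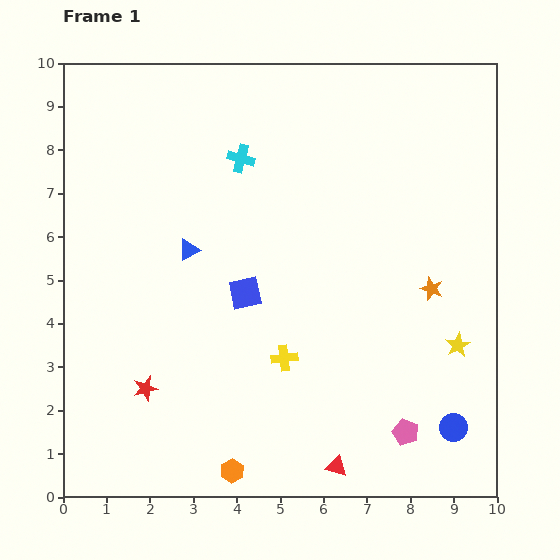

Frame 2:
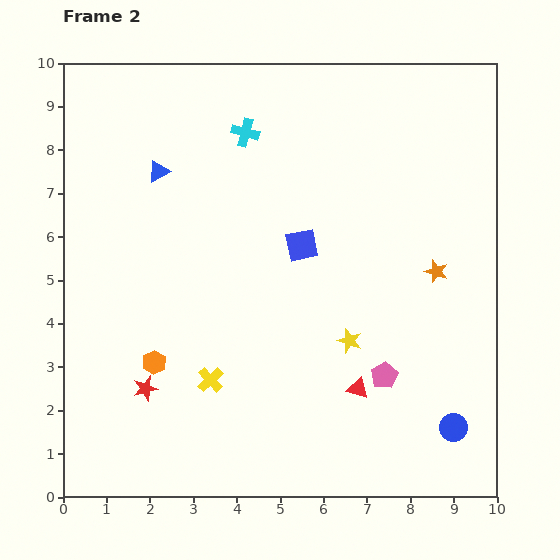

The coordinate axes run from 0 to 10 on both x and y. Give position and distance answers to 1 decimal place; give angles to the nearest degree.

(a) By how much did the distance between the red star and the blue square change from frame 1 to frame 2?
+1.7

Distance in frame 1: 3.2. Distance in frame 2: 4.9.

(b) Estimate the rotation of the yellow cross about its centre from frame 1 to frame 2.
36° counter-clockwise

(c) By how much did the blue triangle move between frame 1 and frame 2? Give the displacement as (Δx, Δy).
(-0.7, 1.8)

The blue triangle was at (2.9, 5.7) in frame 1 and (2.2, 7.5) in frame 2.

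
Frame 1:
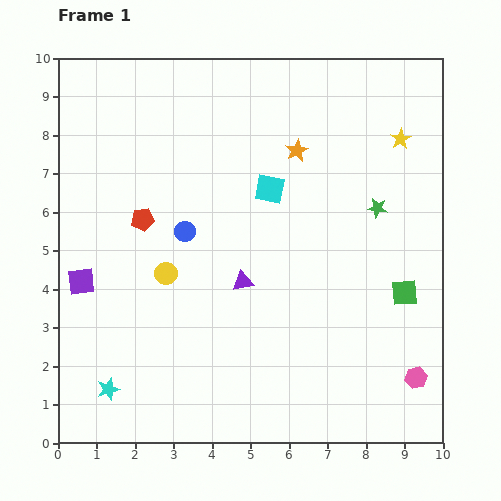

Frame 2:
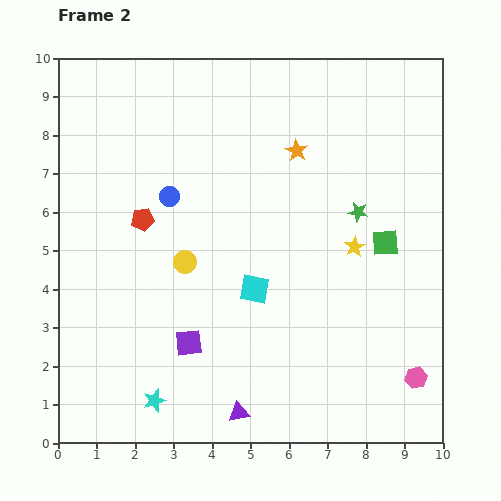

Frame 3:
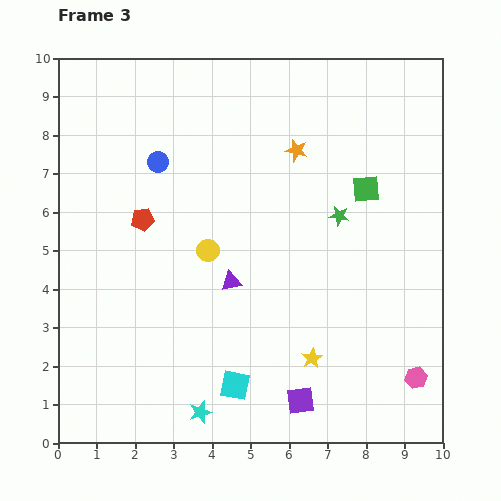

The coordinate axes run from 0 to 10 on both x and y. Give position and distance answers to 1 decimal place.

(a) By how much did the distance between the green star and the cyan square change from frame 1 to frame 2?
+0.6

Distance in frame 1: 2.8. Distance in frame 2: 3.4.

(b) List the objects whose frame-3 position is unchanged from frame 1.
the pink hexagon, the orange star, the red pentagon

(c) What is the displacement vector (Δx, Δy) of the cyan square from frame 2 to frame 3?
(-0.5, -2.5)

The cyan square was at (5.1, 4.0) in frame 2 and (4.6, 1.5) in frame 3.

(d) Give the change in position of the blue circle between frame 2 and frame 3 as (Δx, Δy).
(-0.3, 0.9)

The blue circle was at (2.9, 6.4) in frame 2 and (2.6, 7.3) in frame 3.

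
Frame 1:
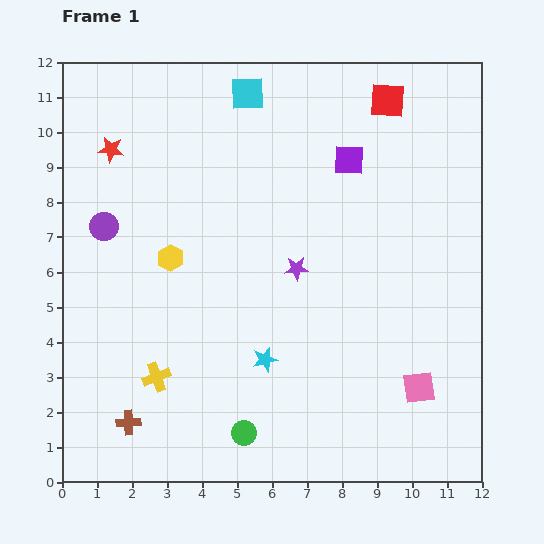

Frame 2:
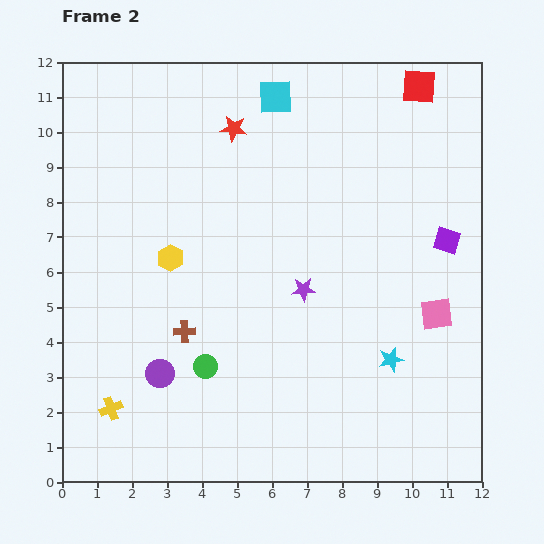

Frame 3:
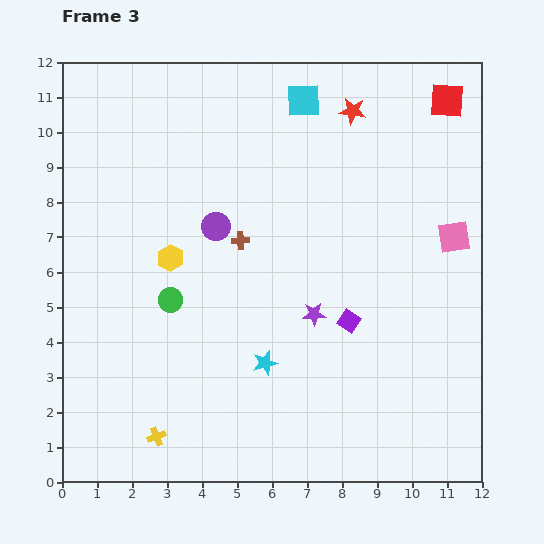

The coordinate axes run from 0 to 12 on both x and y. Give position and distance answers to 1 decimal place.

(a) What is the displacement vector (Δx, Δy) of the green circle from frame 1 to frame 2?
(-1.1, 1.9)

The green circle was at (5.2, 1.4) in frame 1 and (4.1, 3.3) in frame 2.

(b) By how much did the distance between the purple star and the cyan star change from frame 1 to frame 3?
-0.8

Distance in frame 1: 2.8. Distance in frame 3: 2.0.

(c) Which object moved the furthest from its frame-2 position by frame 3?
the purple circle

(moved 4.5; next 3.6)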